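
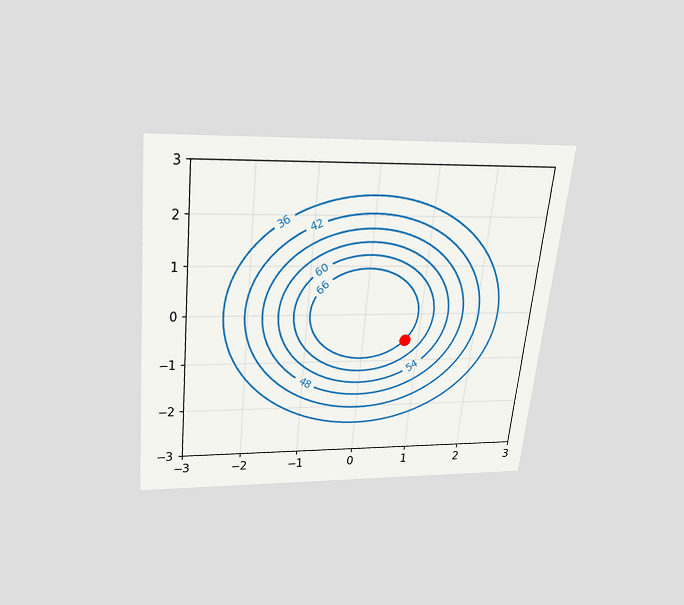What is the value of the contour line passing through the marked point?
66

The chart is tilted about 6° clockwise and viewed slightly from above. The marked point sits on the contour labelled 66.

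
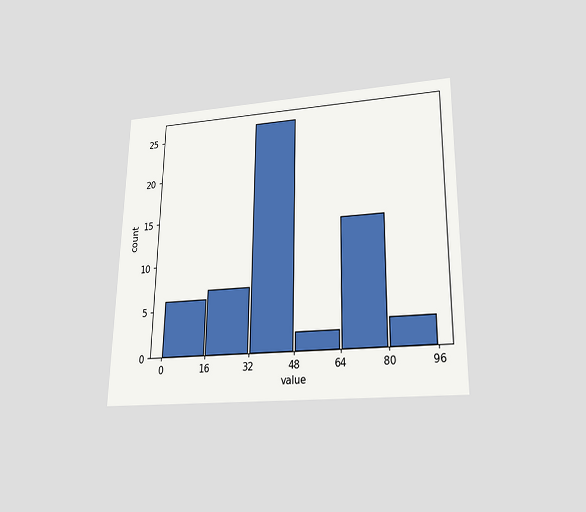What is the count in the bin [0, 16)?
6

The chart is viewed slightly from below. The [0, 16) bin has height 6.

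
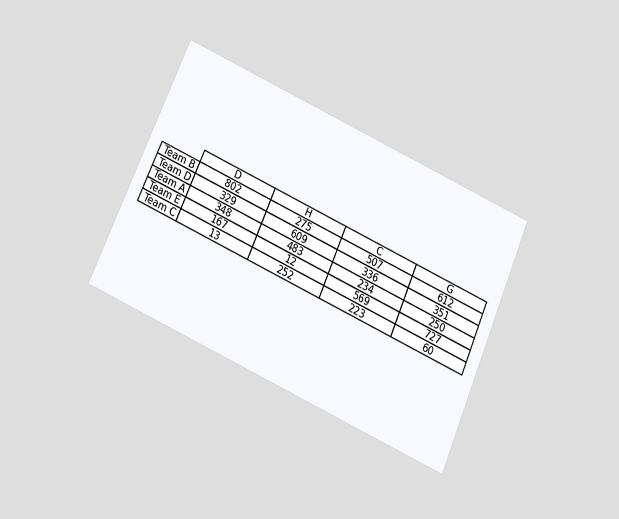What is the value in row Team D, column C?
The chart is tilted about 24° clockwise and viewed slightly from below. The (Team D, C) cell reads 336.

336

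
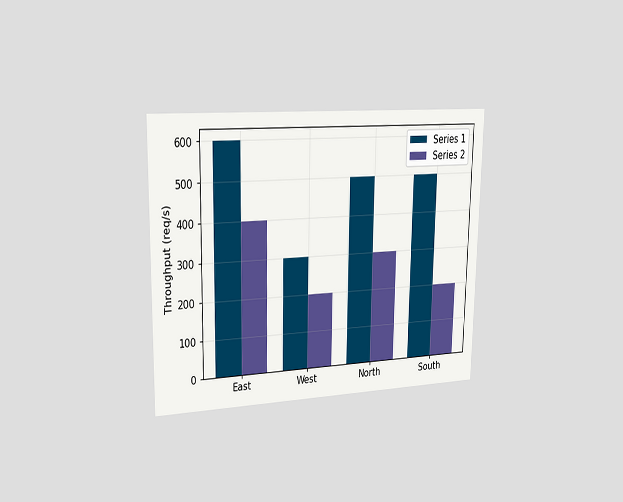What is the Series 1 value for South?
500req/s

The chart is viewed slightly from the left. The Series 1 bar at South reaches 500req/s on the y-axis.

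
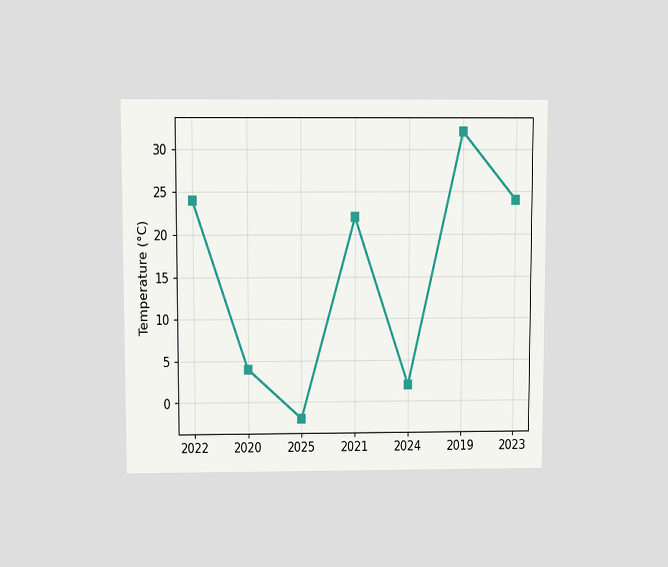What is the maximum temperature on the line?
The chart is viewed slightly from above. The highest point is at 2019, and reading across to the y-axis gives 32°C.

32°C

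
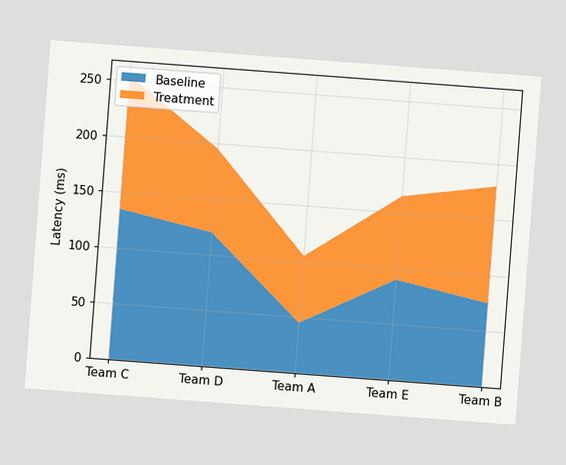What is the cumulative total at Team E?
The chart is tilted about 4° clockwise. The stacked total at Team E reaches 165ms.

165ms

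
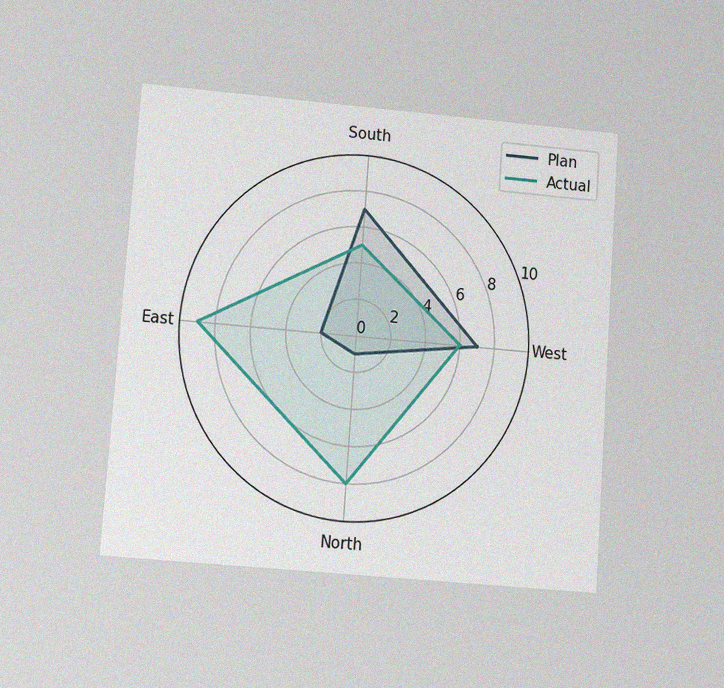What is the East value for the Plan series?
The chart is tilted about 4° clockwise and viewed at a slight angle, with some photo noise. On the East axis, Plan reaches 2.

2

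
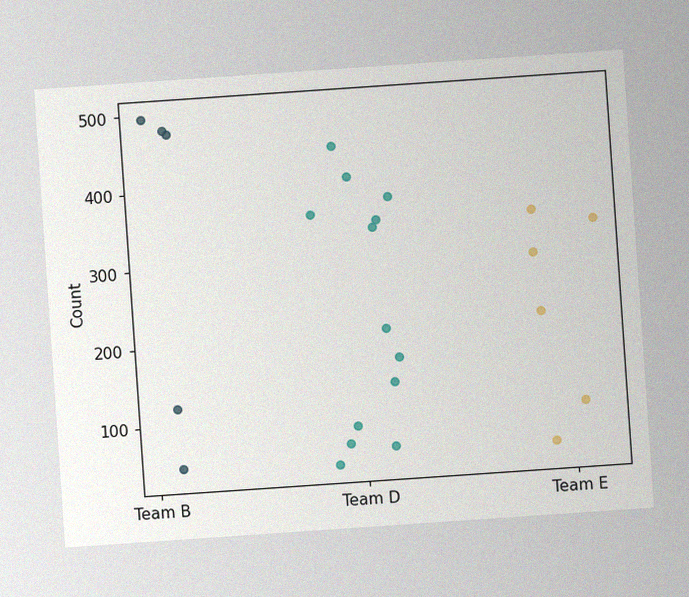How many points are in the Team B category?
The chart is tilted about 4° counter-clockwise, with some photo noise. Counting the markers in the Team B column gives 5.

5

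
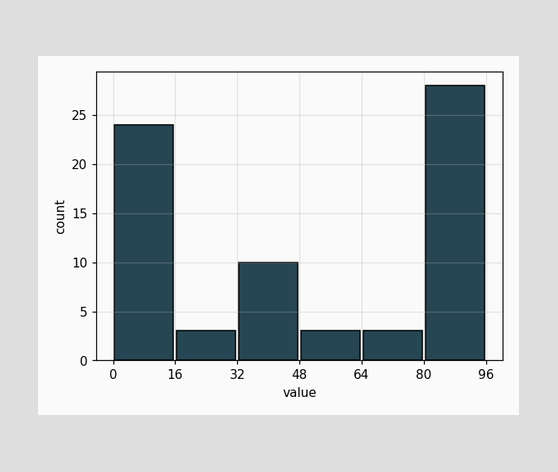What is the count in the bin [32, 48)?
The [32, 48) bin has height 10.

10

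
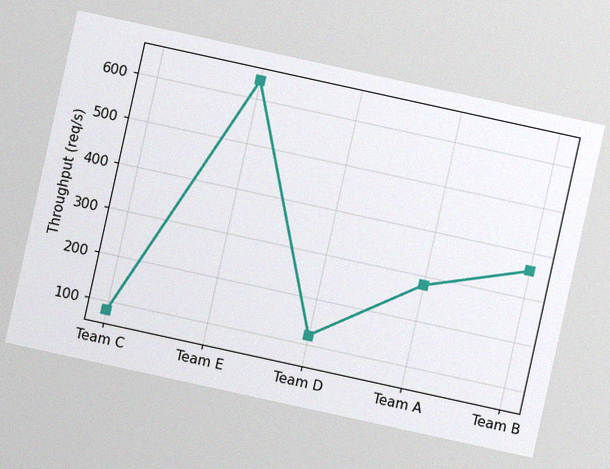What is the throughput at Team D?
The chart is tilted about 12° clockwise, with some photo noise. At Team D, the line is at 120req/s.

120req/s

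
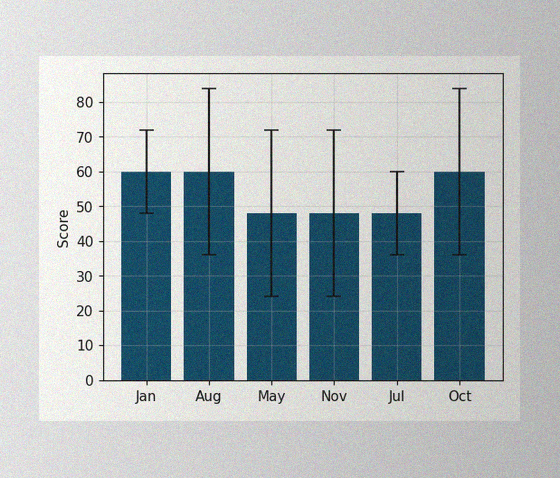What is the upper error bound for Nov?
72

The image has some photo noise and uneven lighting. The Nov bar's upper whisker reaches 72.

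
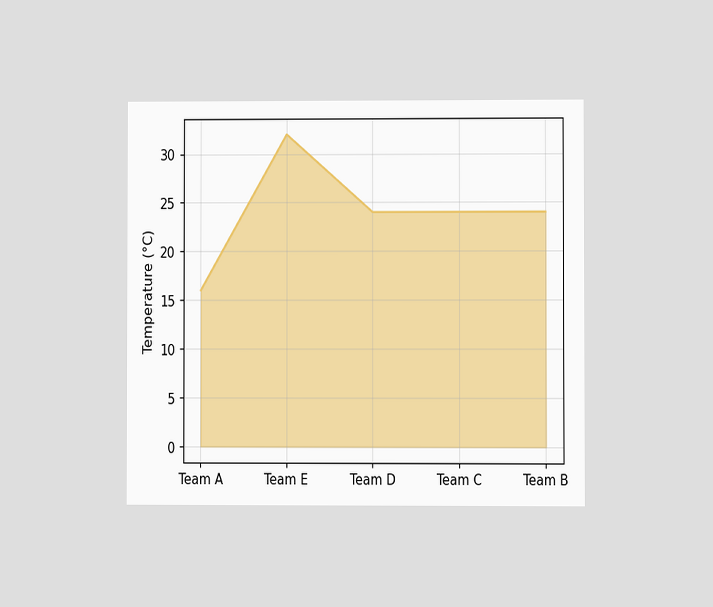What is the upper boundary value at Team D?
24°C

The chart is viewed at a slight angle. At Team D the upper boundary is at 24°C.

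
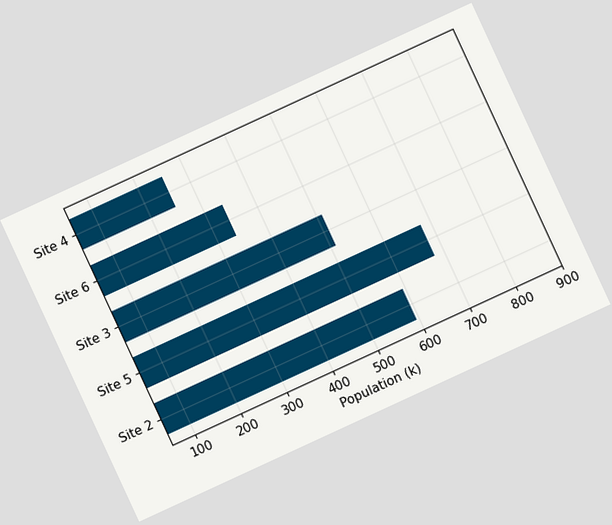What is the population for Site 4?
255k

The chart is tilted about 25° counter-clockwise. Reading along the chart's x-axis, the Site 4 bar reaches 255k.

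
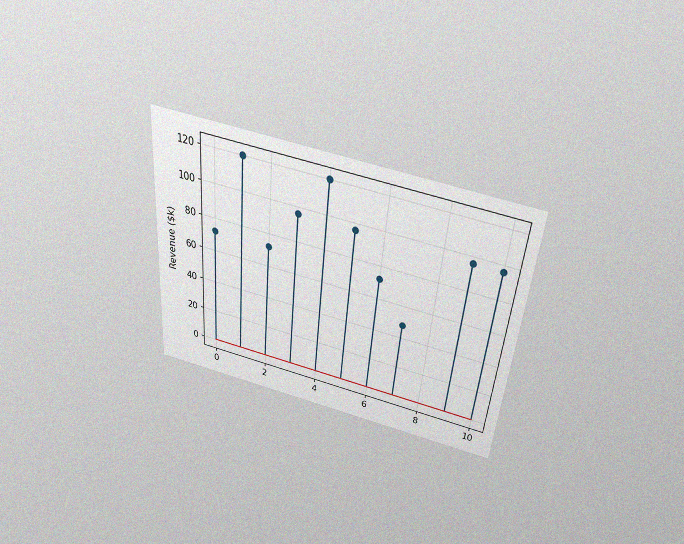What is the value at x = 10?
The chart is tilted about 5° clockwise and viewed slightly from above, with some photo noise. The stem at x=10 reaches $96k.

$96k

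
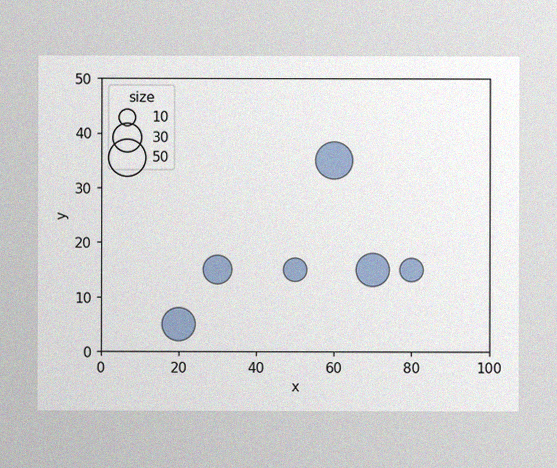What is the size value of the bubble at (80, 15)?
20

The image has some photo noise and uneven lighting. Matching the bubble at (80, 15) against the size legend gives 20.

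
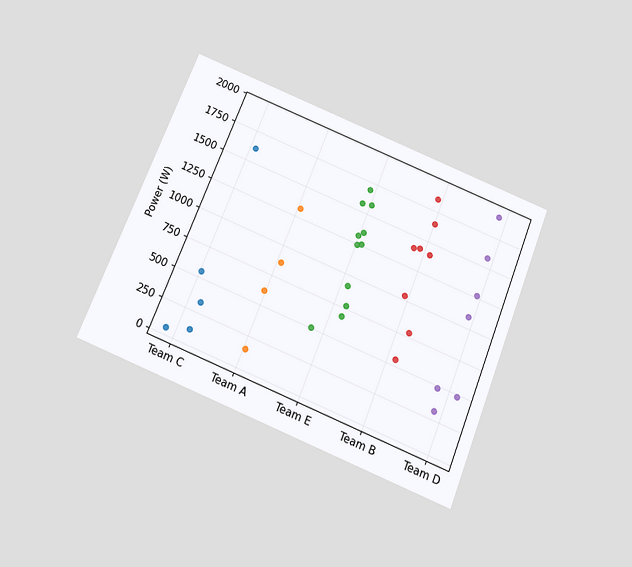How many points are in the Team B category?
The chart is tilted about 22° clockwise and viewed slightly from below. Counting the markers in the Team B column gives 8.

8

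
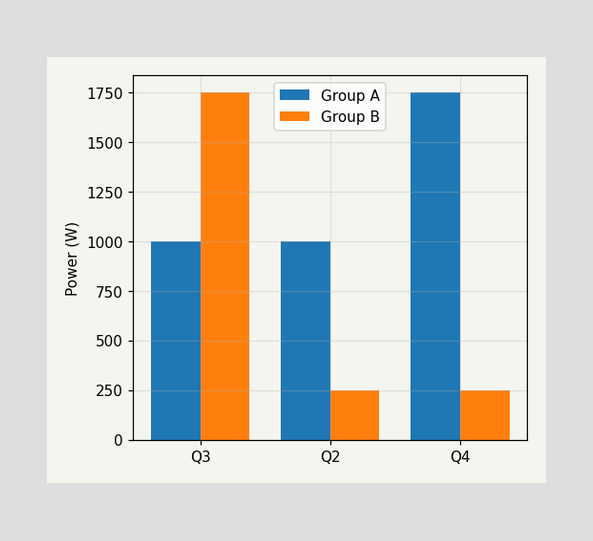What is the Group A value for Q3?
1000W

The Group A bar at Q3 reaches 1000W on the y-axis.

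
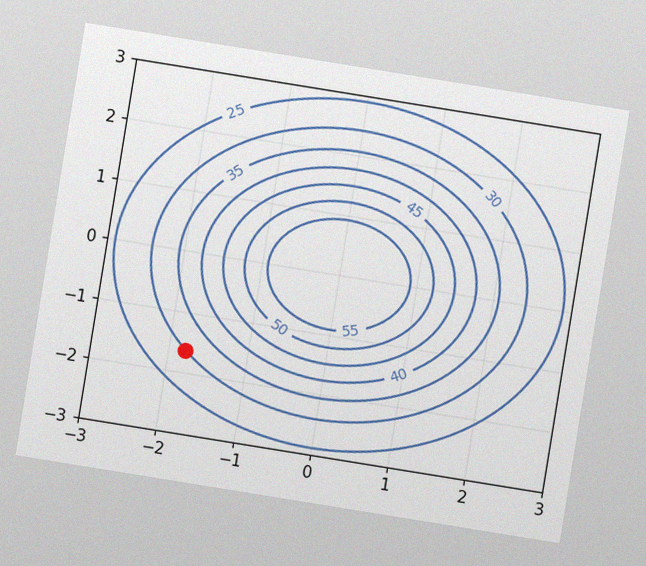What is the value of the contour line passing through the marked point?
30

The chart is tilted about 9° clockwise, with some photo noise. The marked point sits on the contour labelled 30.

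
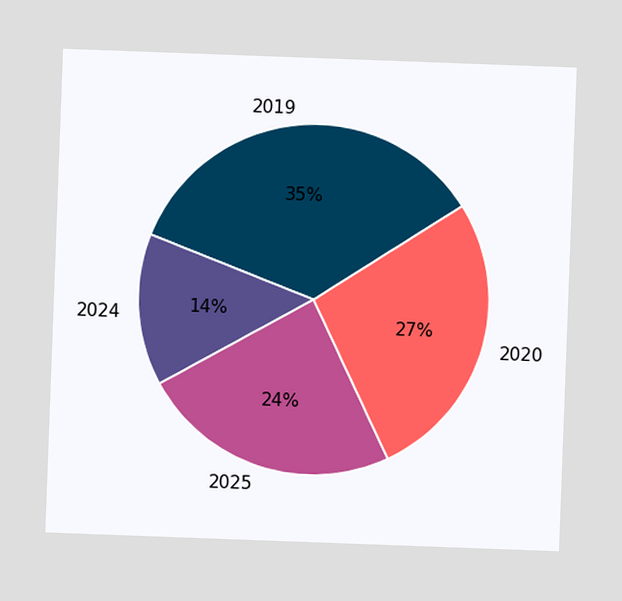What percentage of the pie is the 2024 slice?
14%

The chart is tilted about 2° clockwise. The 2024 slice takes up 14% of the pie.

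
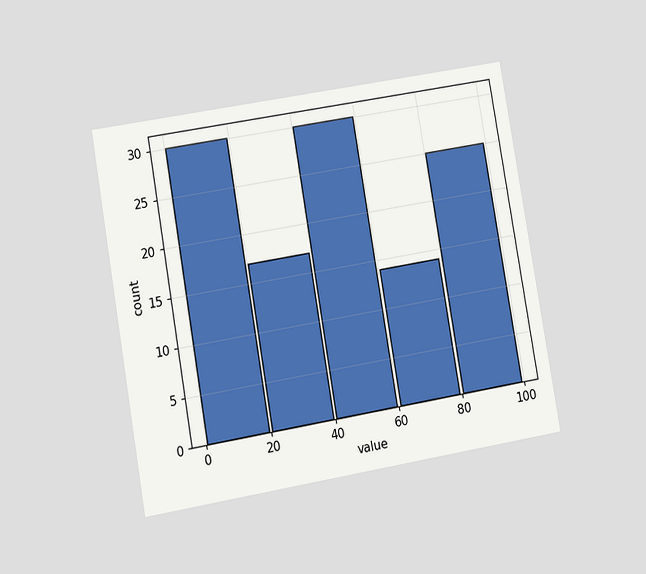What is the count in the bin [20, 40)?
17

The chart is tilted about 10° counter-clockwise and viewed at a slight angle. The [20, 40) bin has height 17.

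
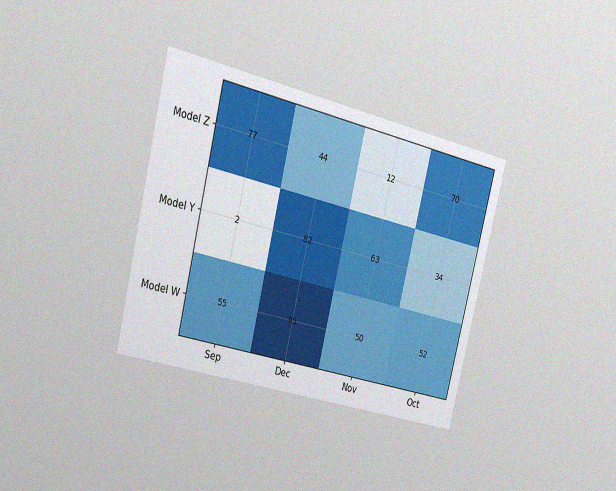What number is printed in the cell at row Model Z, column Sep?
The chart is tilted about 14° clockwise and viewed slightly from the left, with some photo noise. The (Model Z, Sep) cell reads 77.

77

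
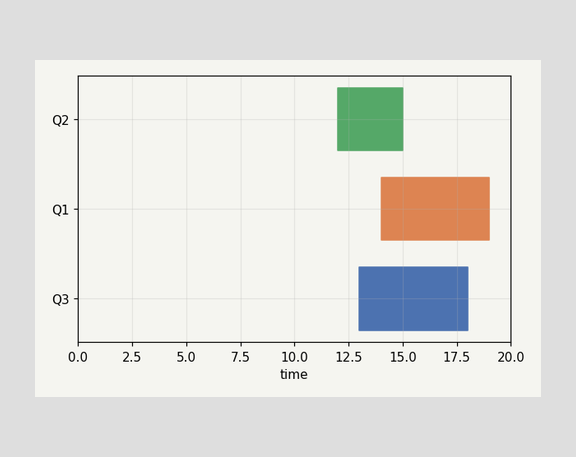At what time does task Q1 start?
14

The Q1 bar begins at t=14.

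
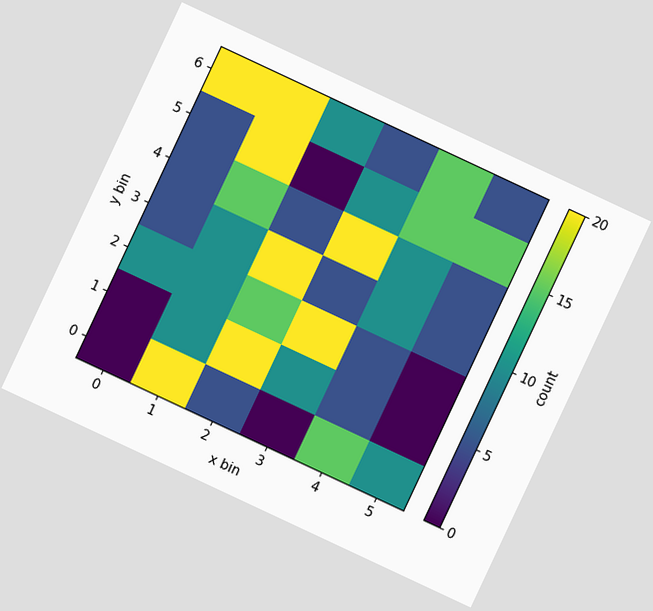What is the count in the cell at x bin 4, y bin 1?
5

The chart is tilted about 25° clockwise. Matching the cell (4, 1) against the colorbar gives 5.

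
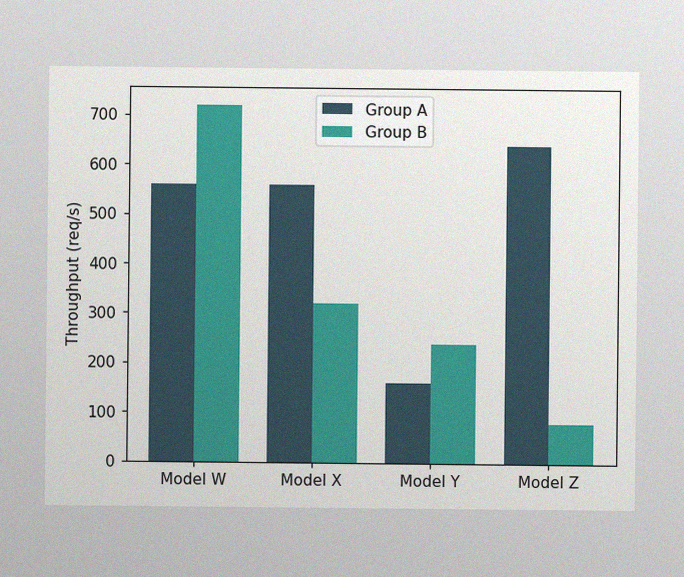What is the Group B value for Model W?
720req/s

The image has some photo noise and uneven lighting. The Group B bar at Model W reaches 720req/s on the y-axis.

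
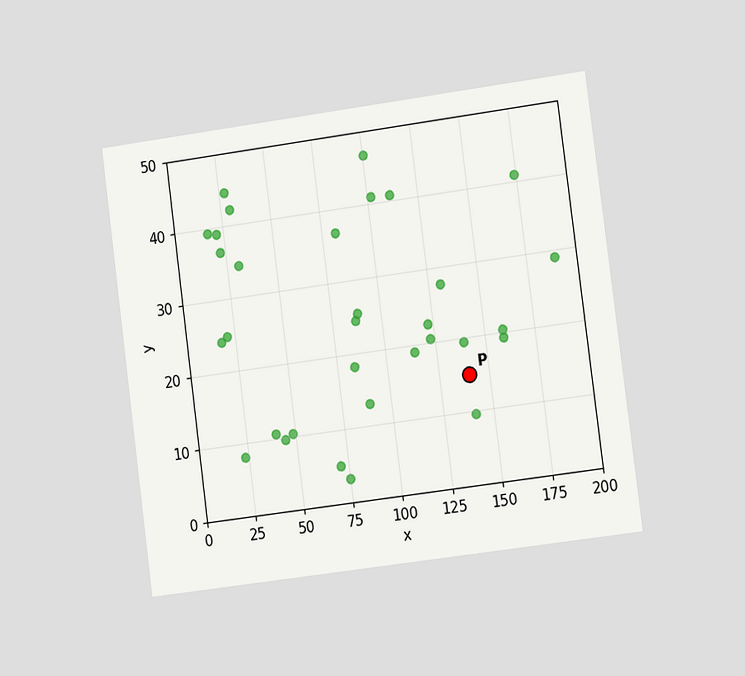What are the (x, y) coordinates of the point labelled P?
The chart is tilted about 7° counter-clockwise and viewed slightly from the right. Following the gridlines from P to each axis, P sits at (140, 15).

(140, 15)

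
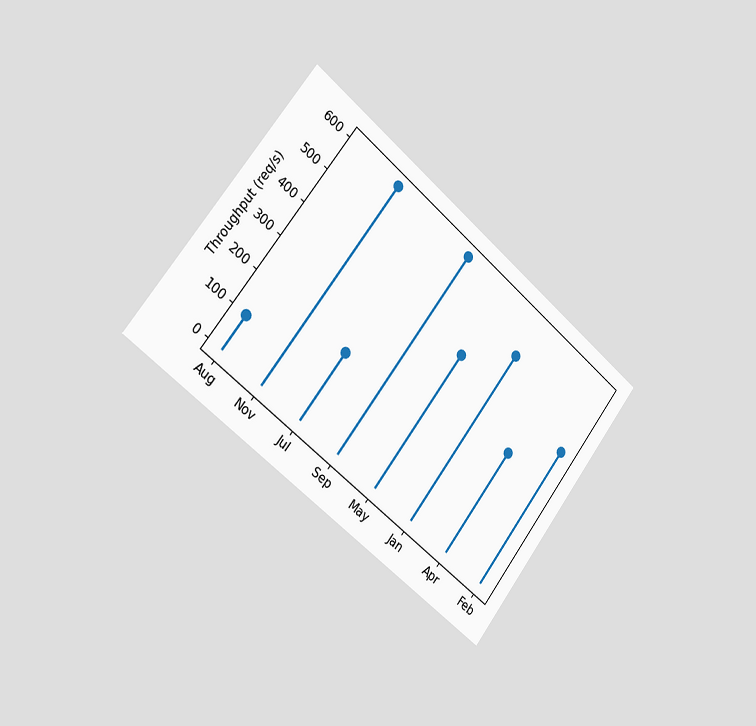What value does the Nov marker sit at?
The chart is tilted about 39° clockwise and viewed slightly from the left. The Nov marker sits at 600req/s.

600req/s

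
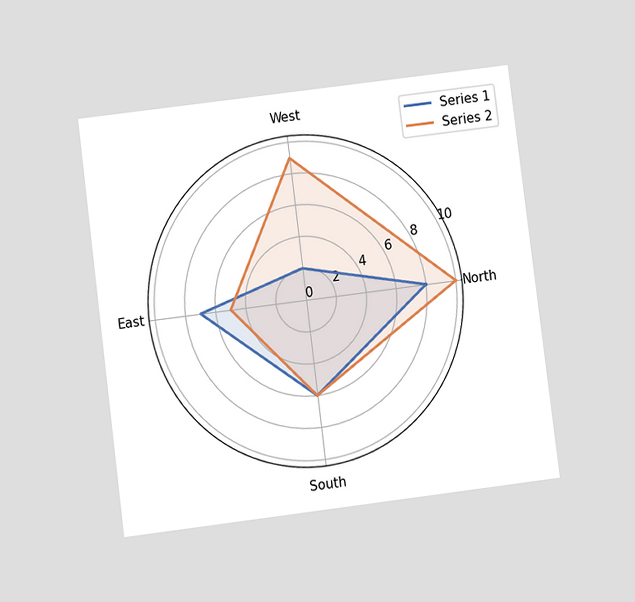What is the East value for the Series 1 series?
7

The chart is tilted about 7° counter-clockwise and viewed at a slight angle. On the East axis, Series 1 reaches 7.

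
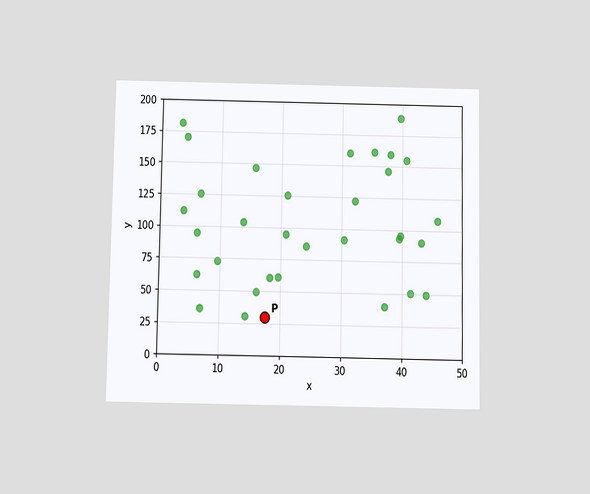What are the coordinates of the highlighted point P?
The chart is viewed slightly from below. Following the gridlines from P to each axis, P sits at (17.5, 30).

(17.5, 30)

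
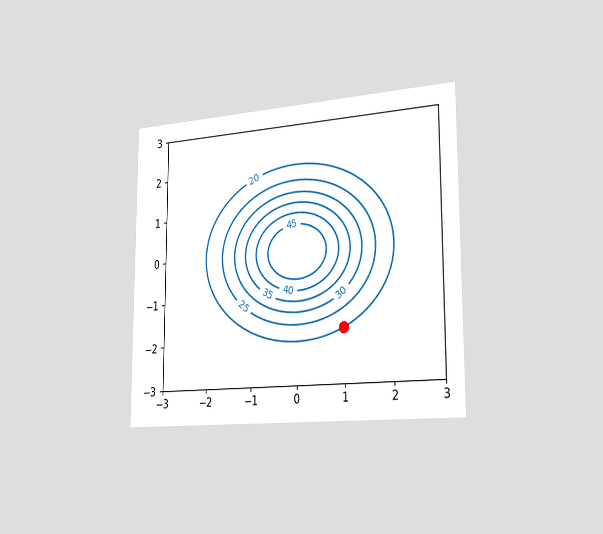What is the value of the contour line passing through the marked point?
The chart is viewed slightly from the right. The marked point sits on the contour labelled 20.

20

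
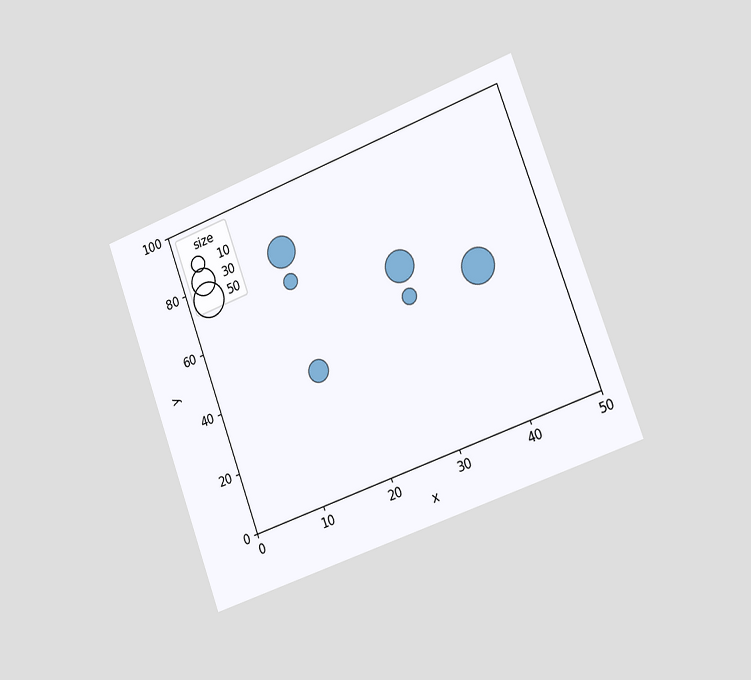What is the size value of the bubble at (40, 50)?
The chart is tilted about 20° counter-clockwise and viewed slightly from the right. Matching the bubble at (40, 50) against the size legend gives 50.

50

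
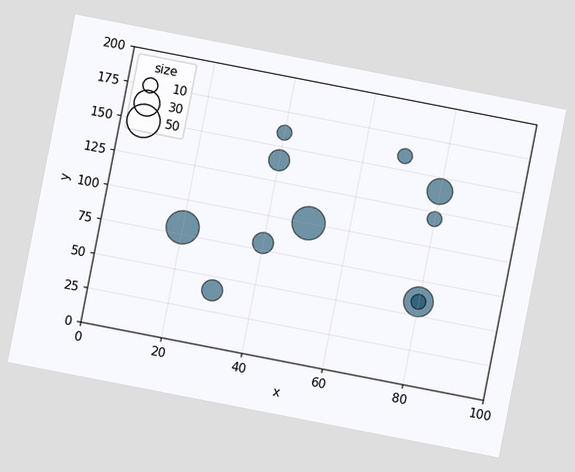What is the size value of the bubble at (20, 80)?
The chart is tilted about 11° clockwise. Matching the bubble at (20, 80) against the size legend gives 50.

50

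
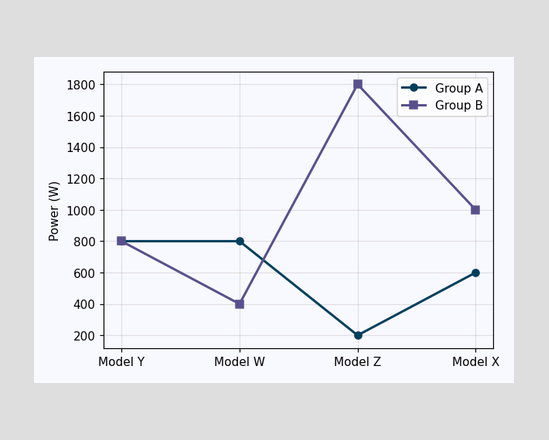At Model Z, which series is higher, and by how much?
Group B, by 1600W

At Model Z, Group B sits above the other line by 1600W.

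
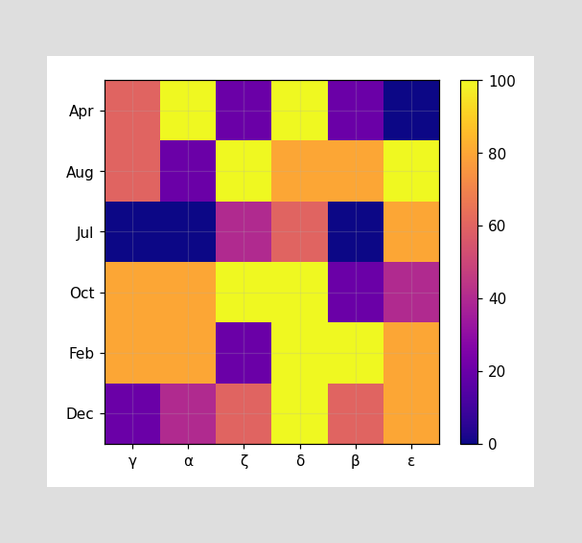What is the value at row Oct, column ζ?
Matching cell (Oct, ζ) against the colorbar gives 100.

100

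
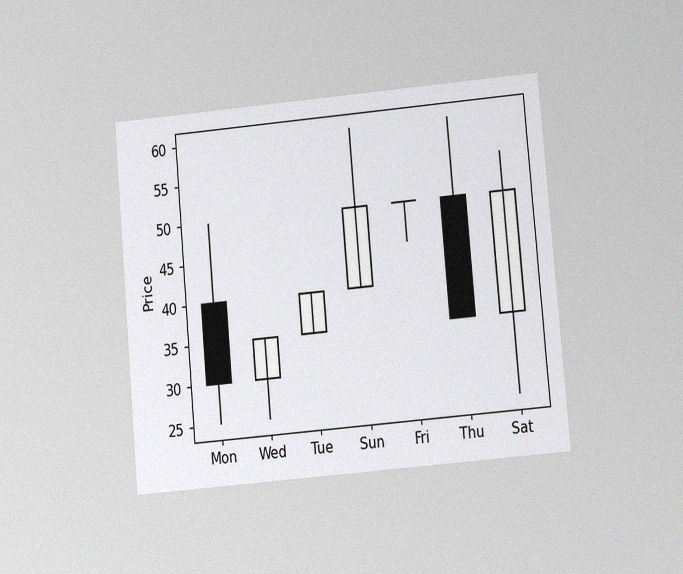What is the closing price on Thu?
35

The chart is tilted about 5° counter-clockwise and viewed at a slight angle, with some photo noise. The Thu candle closes at 35.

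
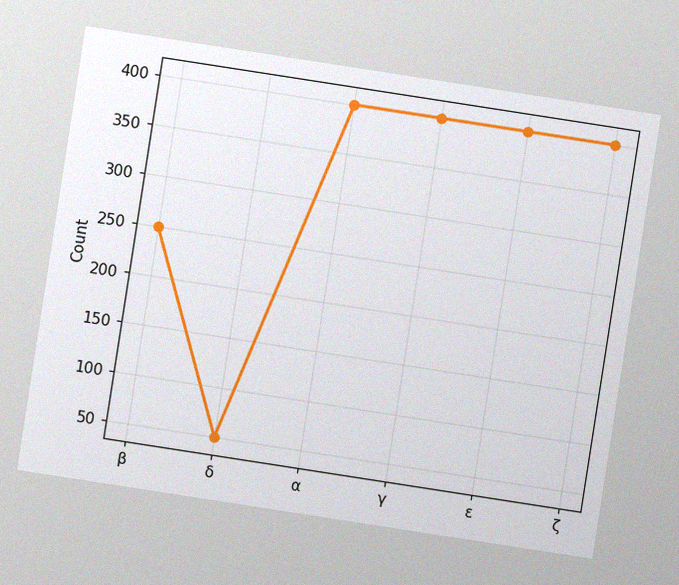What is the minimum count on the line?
50

The chart is tilted about 9° clockwise, with some photo noise. The lowest point is at δ, and reading across to the y-axis gives 50.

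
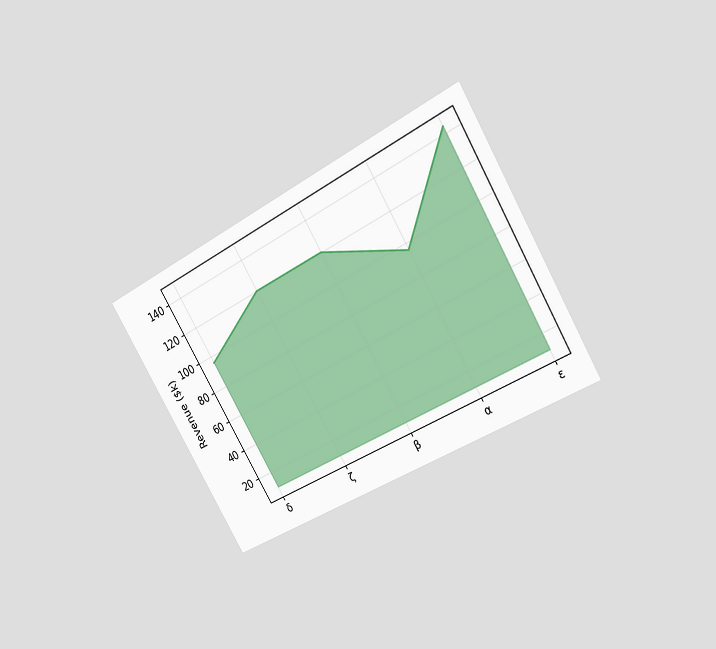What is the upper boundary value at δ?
$96k

The chart is tilted about 30° counter-clockwise and viewed at a slight angle. At δ the upper boundary is at $96k.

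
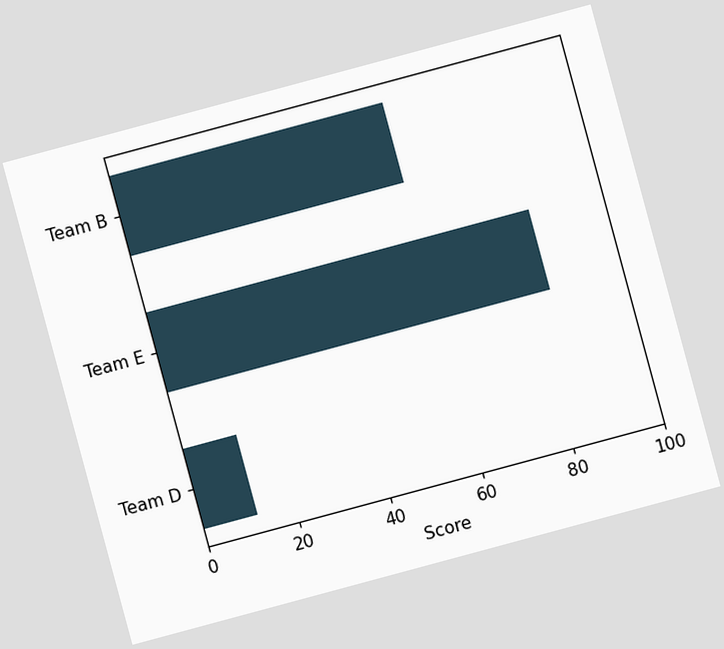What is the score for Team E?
The chart is tilted about 15° counter-clockwise. Reading along the chart's x-axis, the Team E bar reaches 84.

84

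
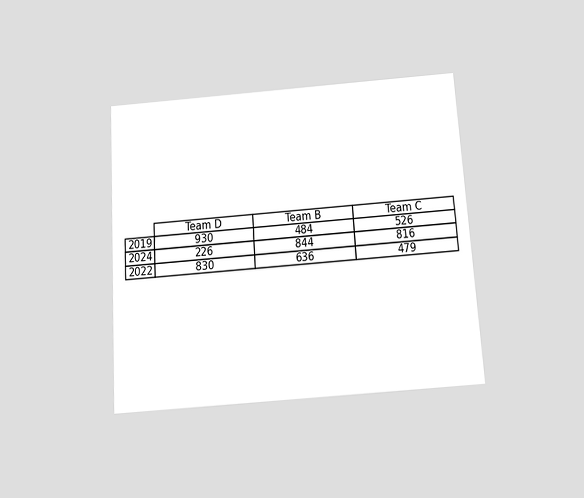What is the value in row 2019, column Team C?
526

The chart is tilted about 4° counter-clockwise and viewed slightly from below. The (2019, Team C) cell reads 526.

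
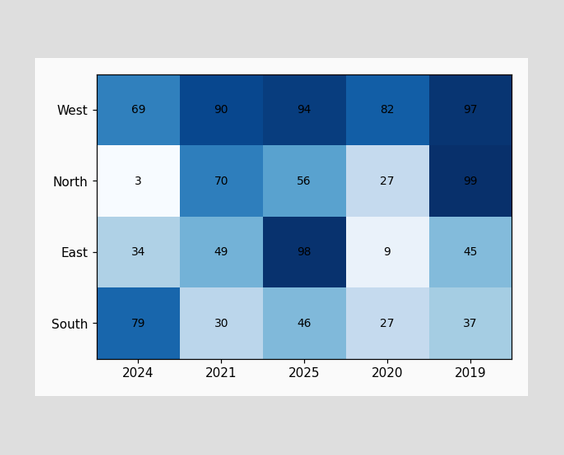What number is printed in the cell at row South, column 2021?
The (South, 2021) cell reads 30.

30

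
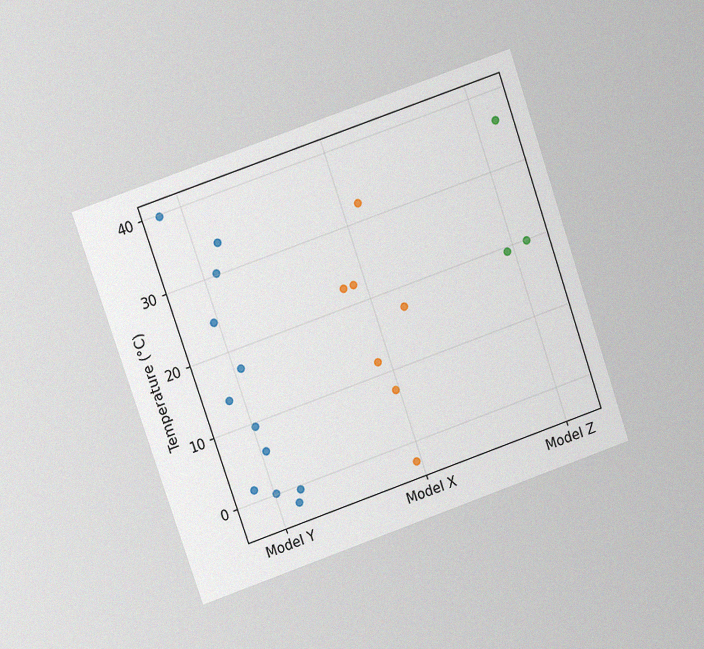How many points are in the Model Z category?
3

The chart is tilted about 19° counter-clockwise and viewed at a slight angle, with some photo noise. Counting the markers in the Model Z column gives 3.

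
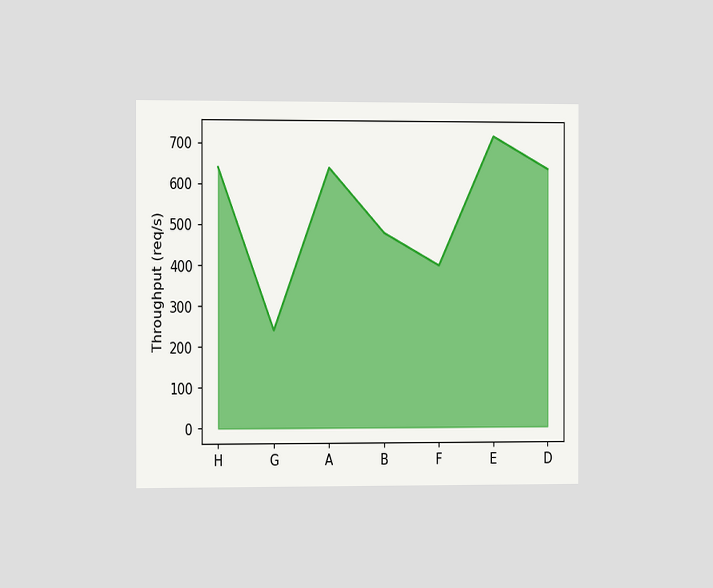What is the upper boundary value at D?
640req/s

The chart is viewed slightly from the left. At D the upper boundary is at 640req/s.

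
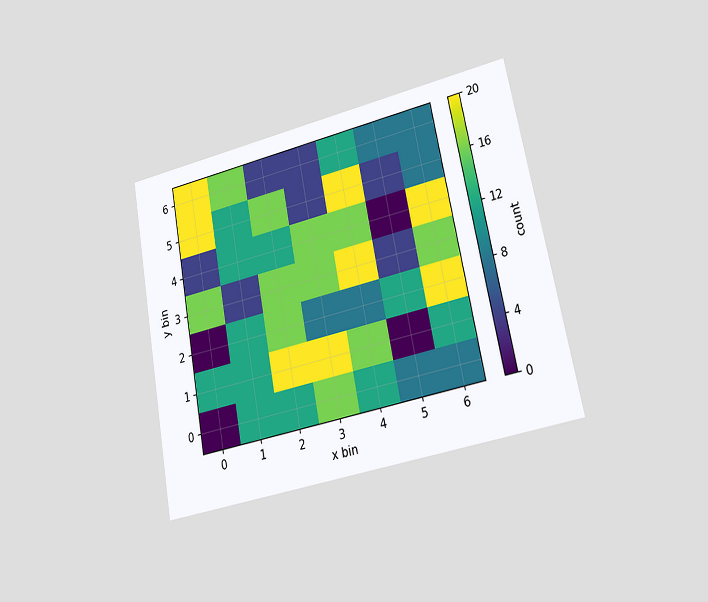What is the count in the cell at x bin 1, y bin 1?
12

The chart is tilted about 11° counter-clockwise and viewed at a slight angle. Matching the cell (1, 1) against the colorbar gives 12.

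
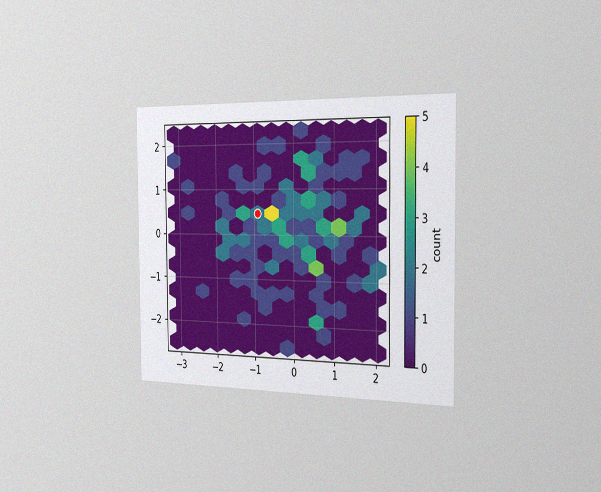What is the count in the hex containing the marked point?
The chart is viewed slightly from the right, with some photo noise. The marked hex reads 2 on the colorbar.

2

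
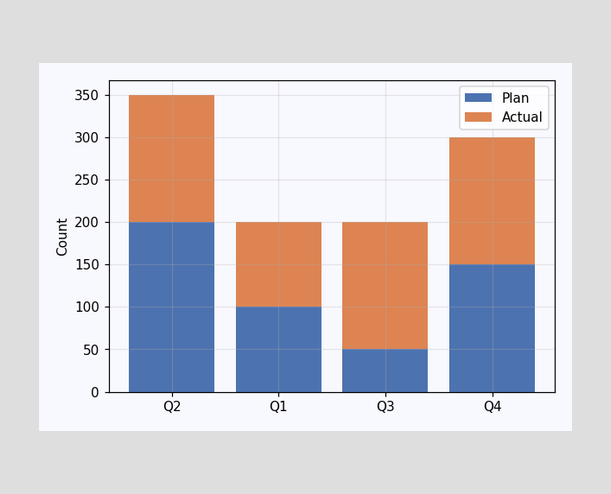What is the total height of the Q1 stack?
The Q1 stack's top reaches 200 on the y-axis.

200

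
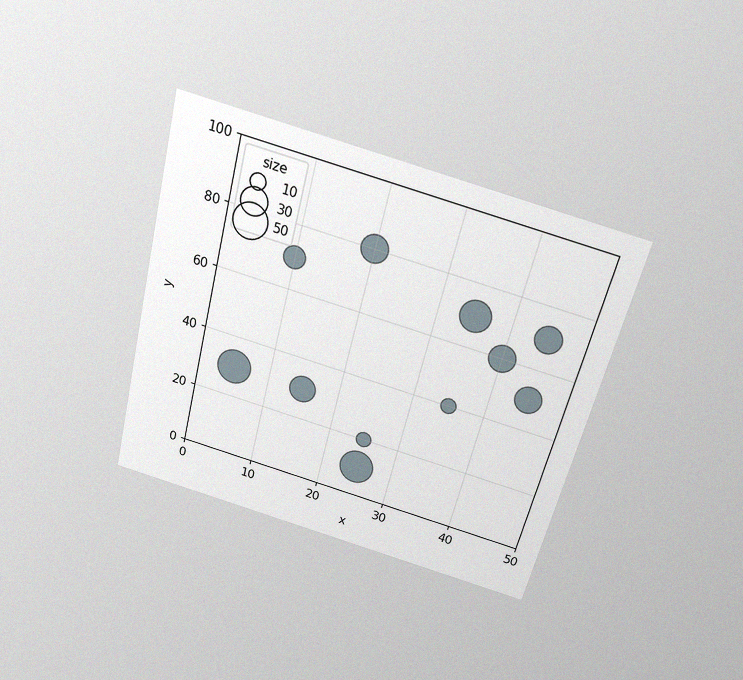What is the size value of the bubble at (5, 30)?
50

The chart is tilted about 14° clockwise and viewed slightly from above, with some photo noise. Matching the bubble at (5, 30) against the size legend gives 50.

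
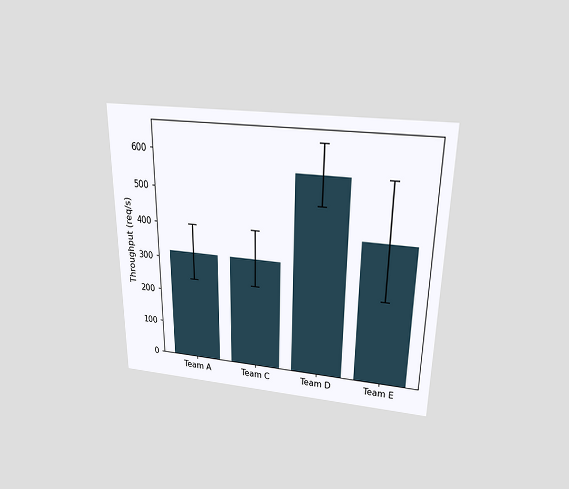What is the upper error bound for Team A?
The chart is viewed slightly from above. The Team A bar's upper whisker reaches 400req/s.

400req/s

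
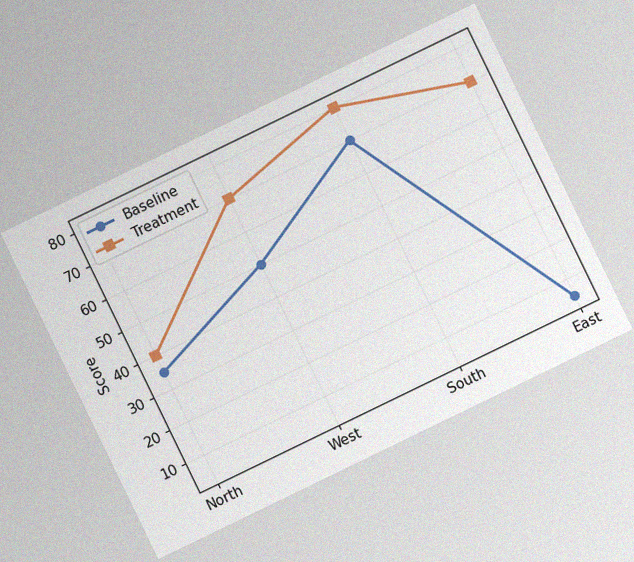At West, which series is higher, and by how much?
Treatment, by 20

The chart is tilted about 26° counter-clockwise, with some photo noise. At West, Treatment sits above the other line by 20.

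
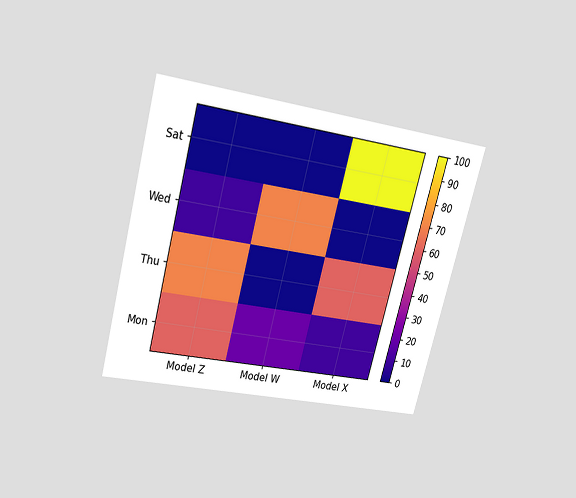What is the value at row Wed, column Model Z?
10

The chart is tilted about 15° clockwise and viewed slightly from above. Matching cell (Wed, Model Z) against the colorbar gives 10.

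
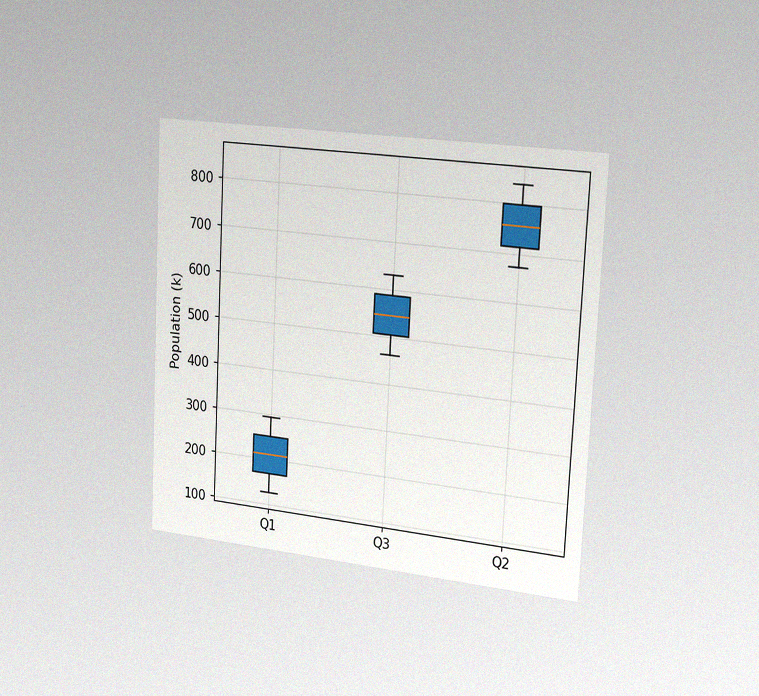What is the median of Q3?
The chart is tilted about 3° clockwise and viewed slightly from the right, with some photo noise. The median line in the Q3 box sits at 546k.

546k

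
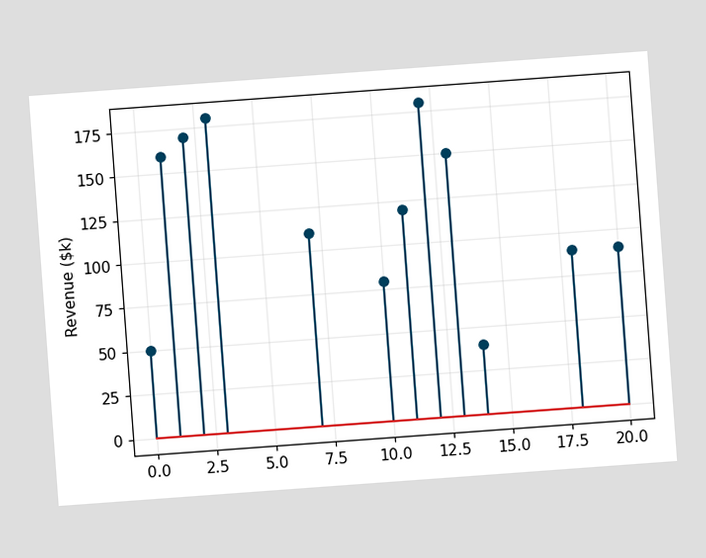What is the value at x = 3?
The chart is tilted about 4° counter-clockwise. The stem at x=3 reaches $180k.

$180k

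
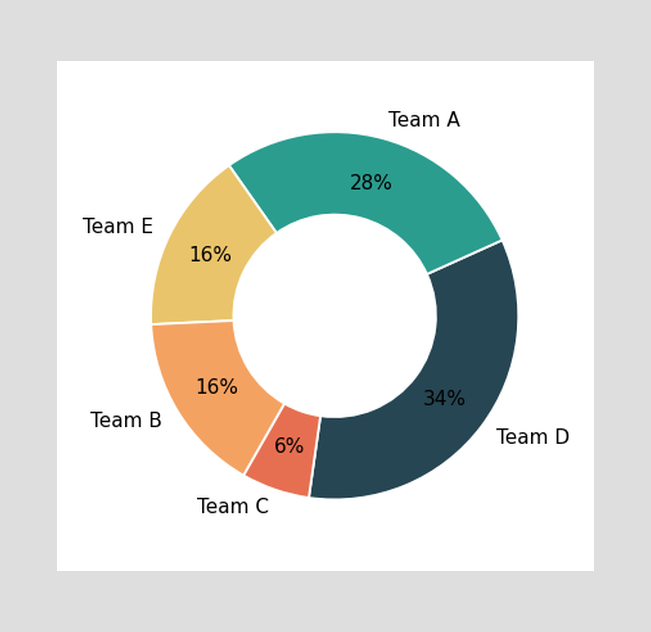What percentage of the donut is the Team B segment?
The Team B segment takes up 16% of the ring.

16%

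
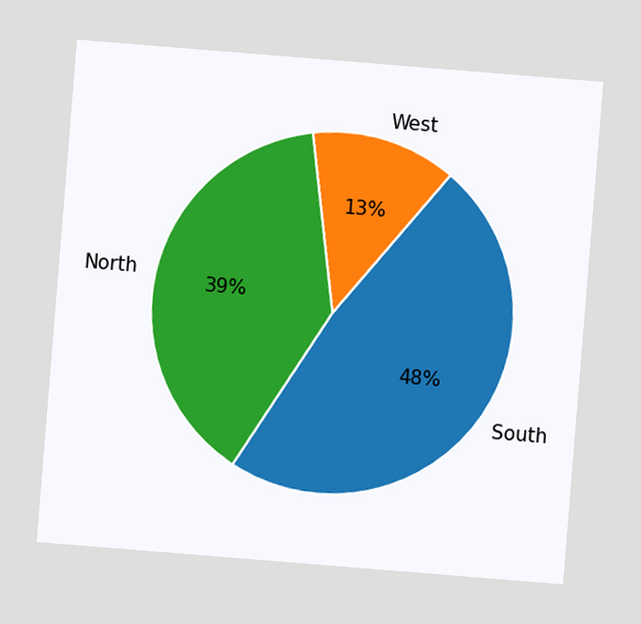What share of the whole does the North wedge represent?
39%

The chart is tilted about 5° clockwise. The North slice takes up 39% of the pie.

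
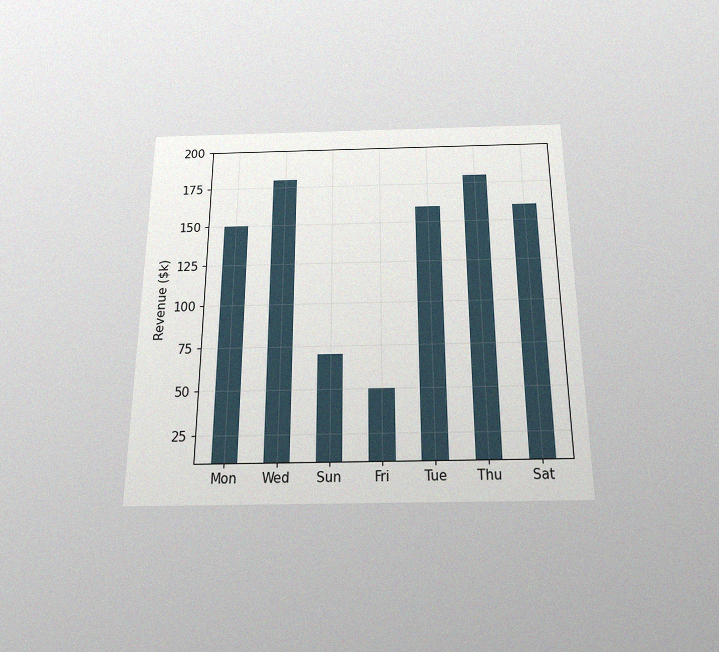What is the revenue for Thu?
$180k

The chart is viewed slightly from below, with some photo noise. Reading along the chart's y-axis, the Thu bar reaches $180k.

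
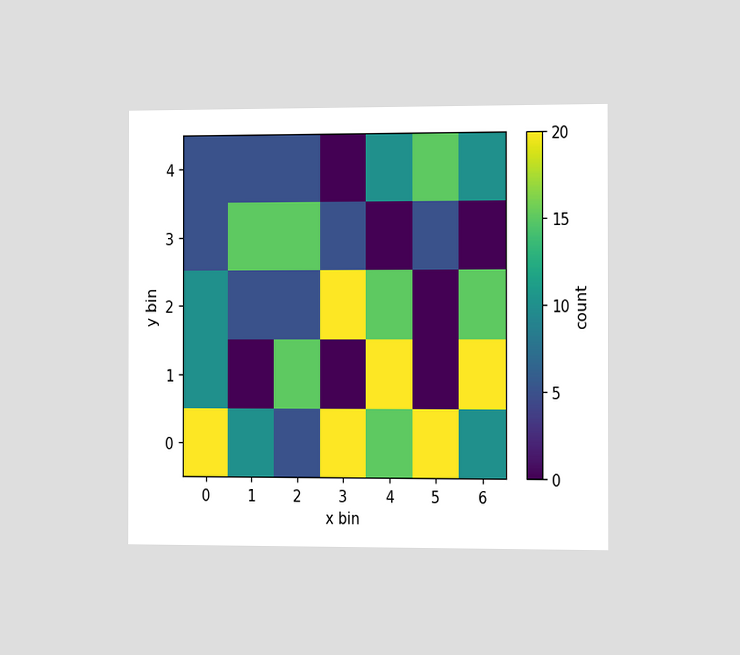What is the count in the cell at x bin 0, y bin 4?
5

The chart is viewed slightly from the right. Matching the cell (0, 4) against the colorbar gives 5.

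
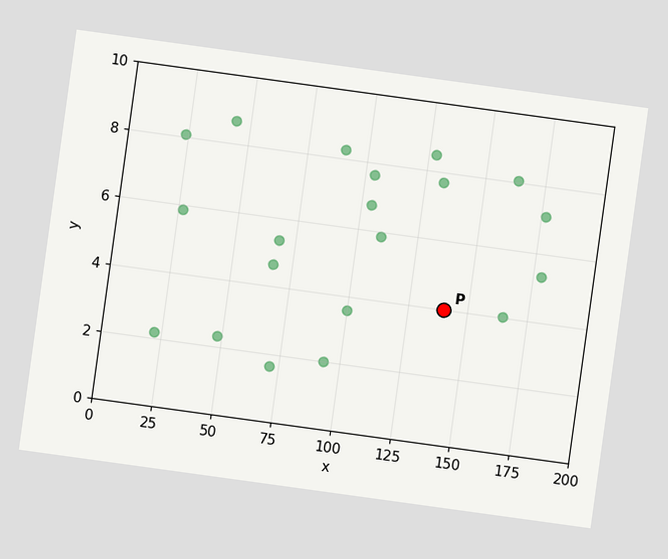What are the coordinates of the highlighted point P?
The chart is tilted about 8° clockwise. Following the gridlines from P to each axis, P sits at (140, 4).

(140, 4)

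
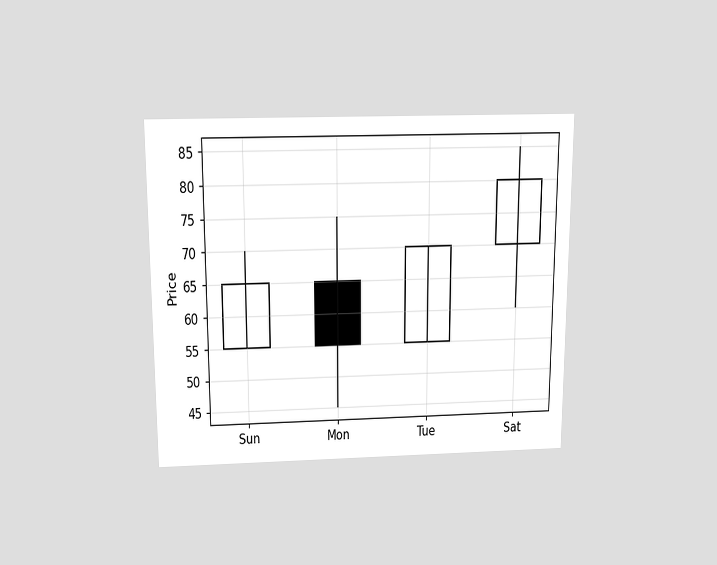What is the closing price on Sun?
65

The chart is viewed slightly from above. The Sun candle closes at 65.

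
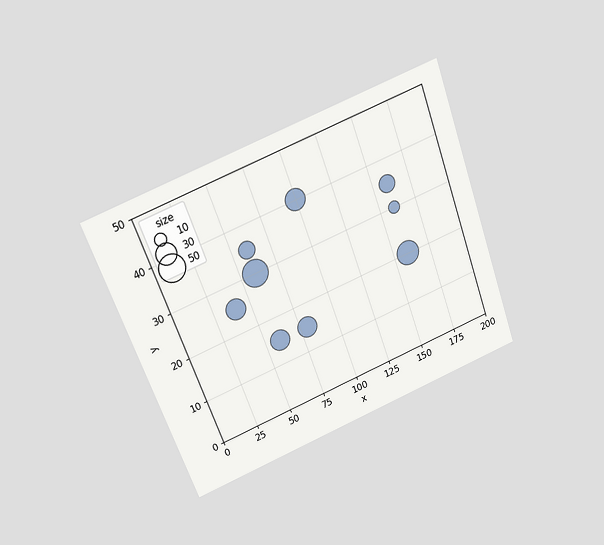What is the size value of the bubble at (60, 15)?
30

The chart is tilted about 20° counter-clockwise and viewed slightly from above. Matching the bubble at (60, 15) against the size legend gives 30.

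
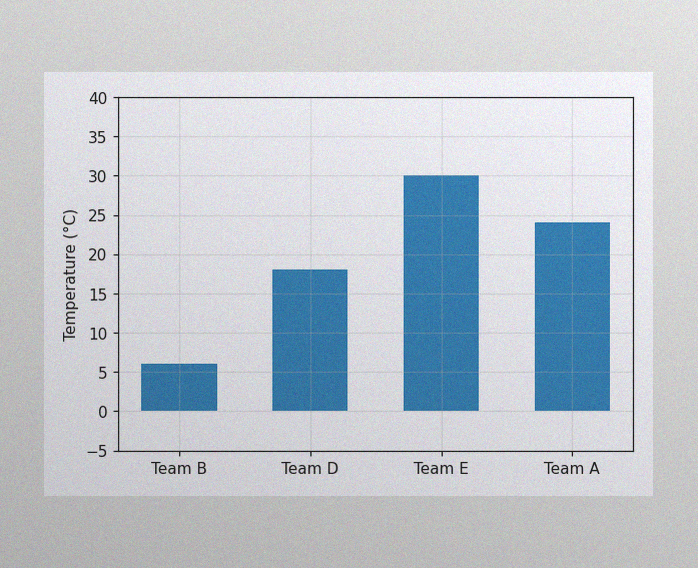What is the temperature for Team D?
The image has some photo noise and uneven lighting. Reading along the chart's y-axis, the Team D bar reaches 18°C.

18°C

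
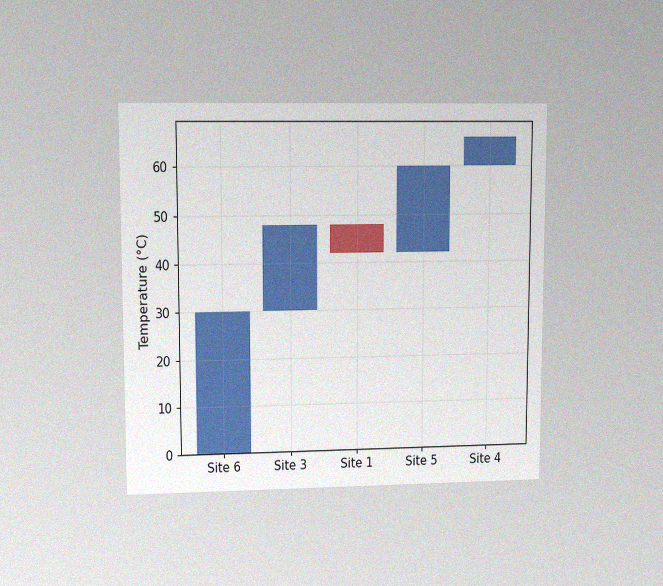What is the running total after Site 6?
The chart is viewed at a slight angle, with some photo noise. After Site 6 the running total reaches 30°C.

30°C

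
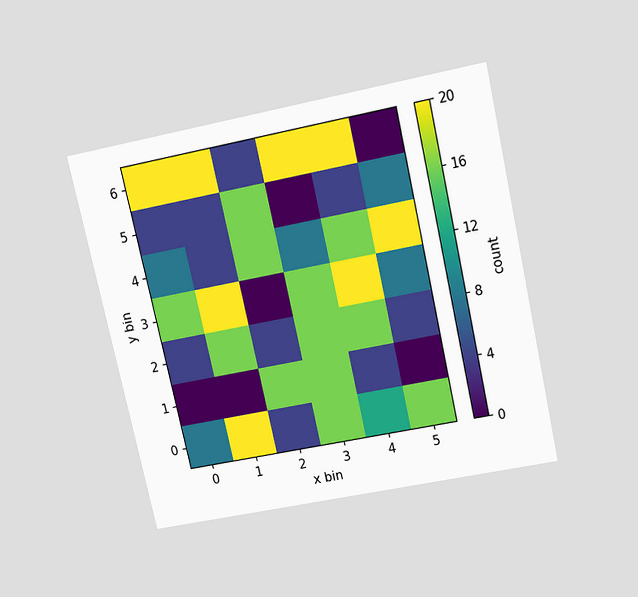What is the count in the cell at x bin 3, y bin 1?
The chart is tilted about 13° counter-clockwise and viewed slightly from above. Matching the cell (3, 1) against the colorbar gives 16.

16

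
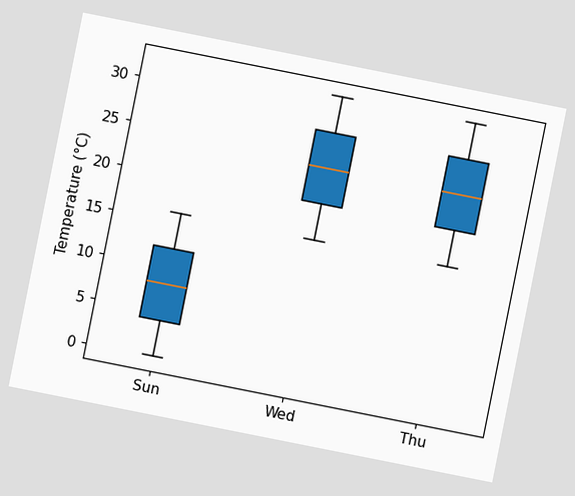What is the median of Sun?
8°C

The chart is tilted about 11° clockwise. The median line in the Sun box sits at 8°C.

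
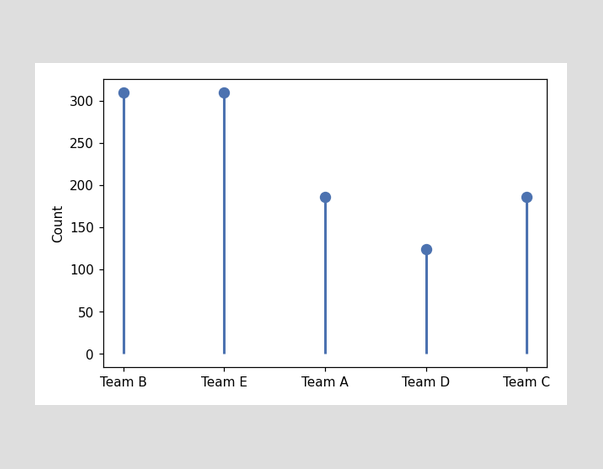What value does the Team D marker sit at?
124

The Team D marker sits at 124.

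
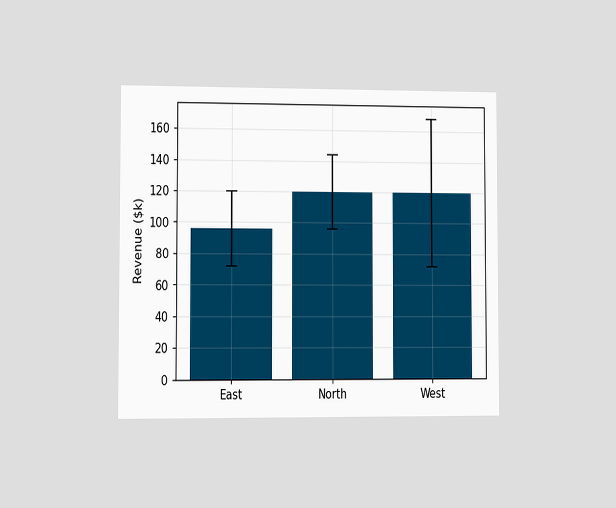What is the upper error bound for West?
The chart is viewed slightly from the left. The West bar's upper whisker reaches $168k.

$168k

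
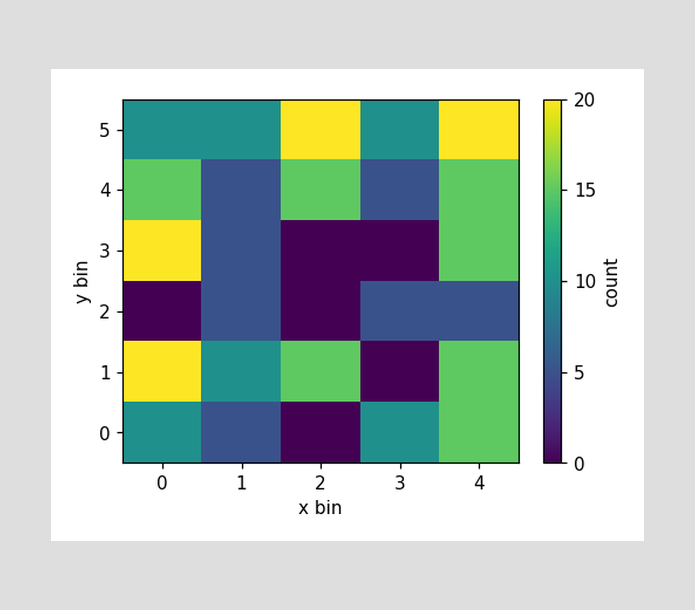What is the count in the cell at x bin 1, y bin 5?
10

Matching the cell (1, 5) against the colorbar gives 10.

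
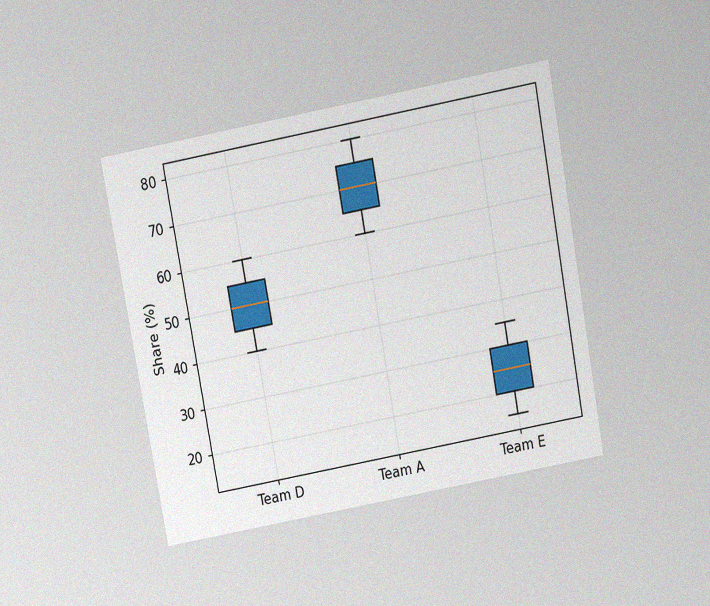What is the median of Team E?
25%

The chart is tilted about 10° counter-clockwise and viewed at a slight angle, with some photo noise. The median line in the Team E box sits at 25%.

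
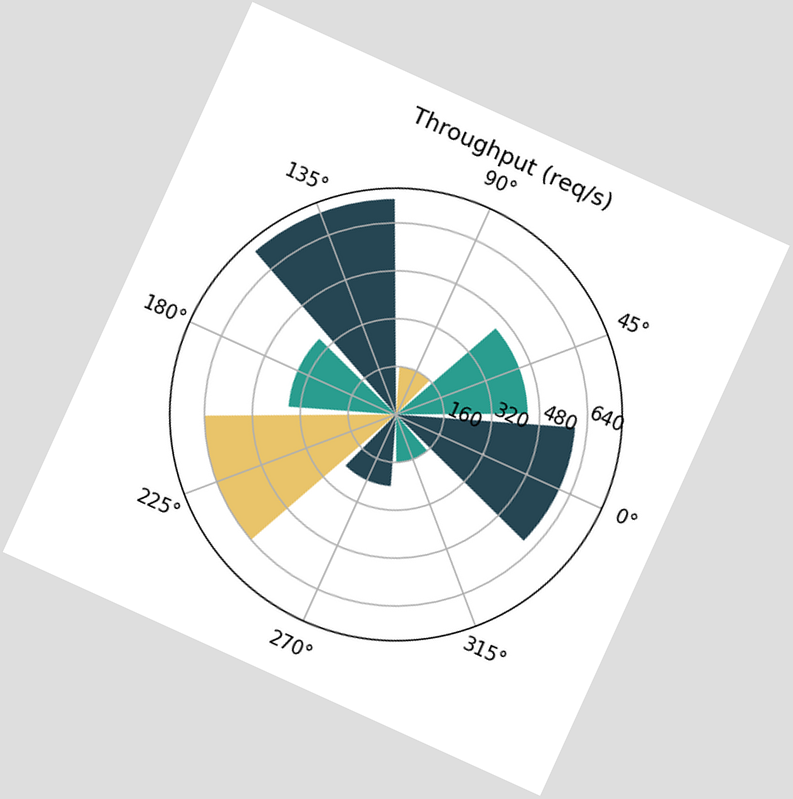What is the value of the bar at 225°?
The chart is tilted about 24° clockwise. The bar at 225° reaches 640req/s on the radial axis.

640req/s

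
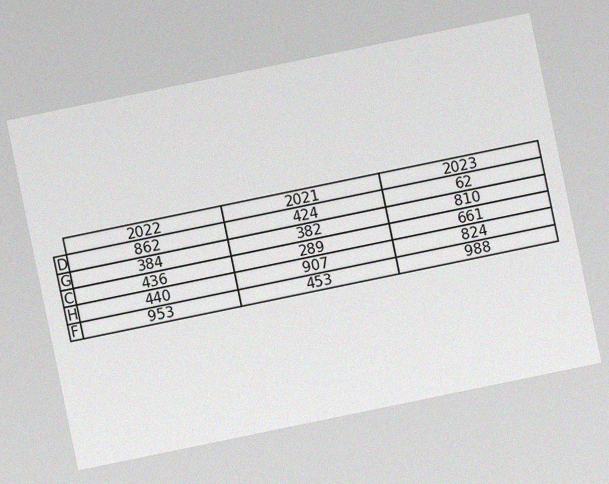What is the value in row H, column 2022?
The chart is tilted about 12° counter-clockwise, with some photo noise. The (H, 2022) cell reads 440.

440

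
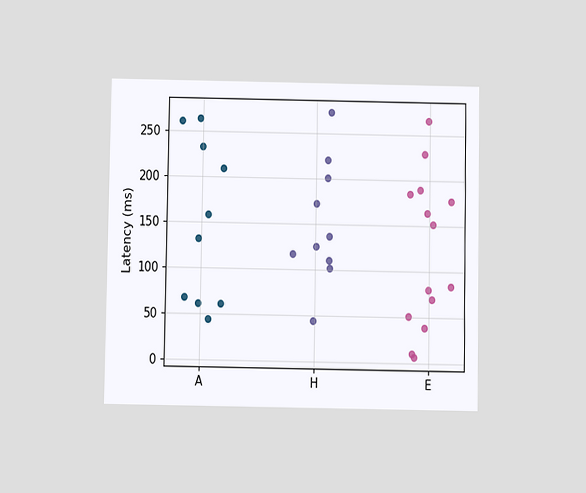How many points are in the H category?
10

The chart is viewed slightly from below. Counting the markers in the H column gives 10.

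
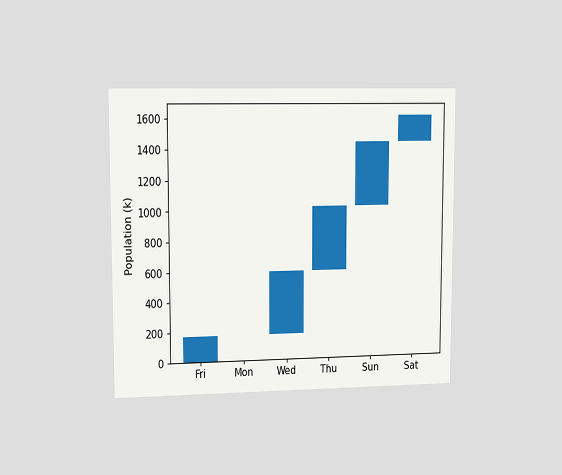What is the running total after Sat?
The chart is viewed slightly from the left. After Sat the running total reaches 1615k.

1615k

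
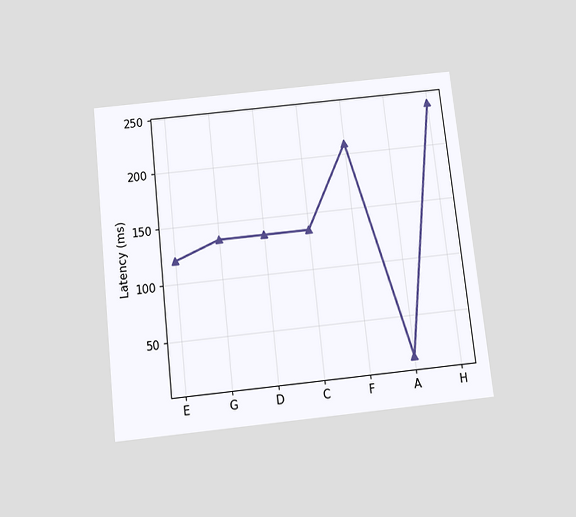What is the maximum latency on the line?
240ms

The chart is tilted about 6° counter-clockwise and viewed slightly from below. The highest point is at H, and reading across to the y-axis gives 240ms.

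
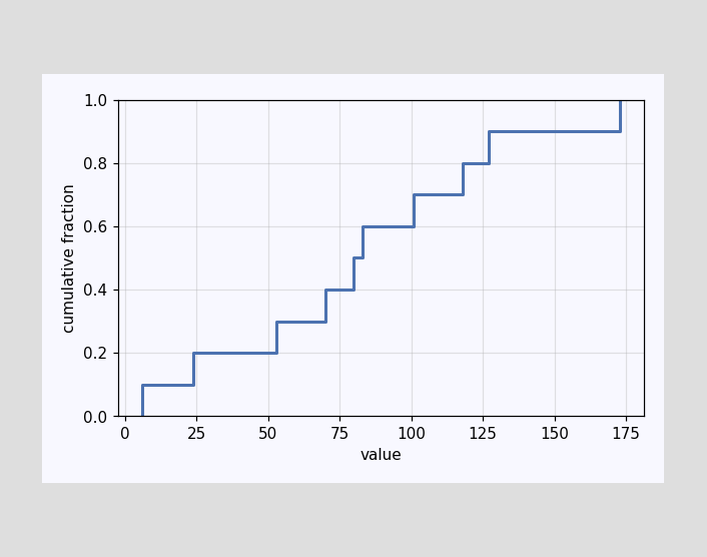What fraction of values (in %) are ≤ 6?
10%

At x=6 the ECDF step is at 10%.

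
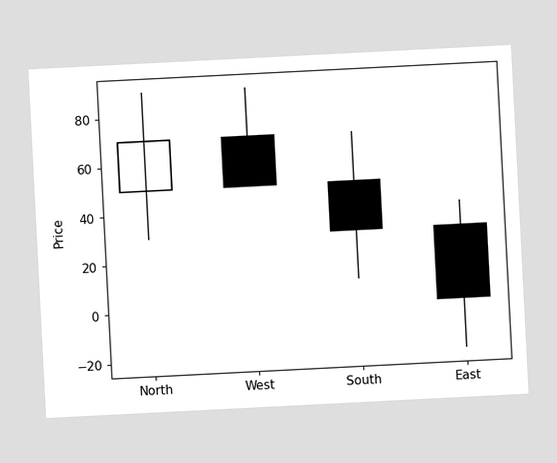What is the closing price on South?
30

The chart is tilted about 3° counter-clockwise. The South candle closes at 30.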